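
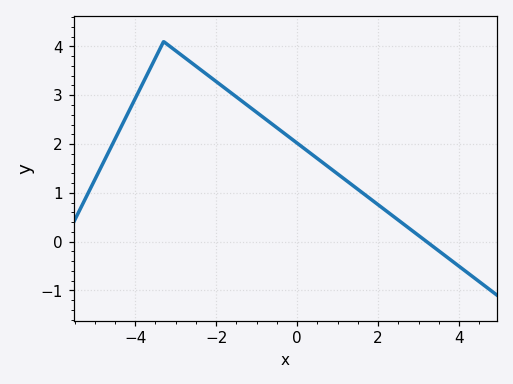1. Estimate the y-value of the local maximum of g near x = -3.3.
4.1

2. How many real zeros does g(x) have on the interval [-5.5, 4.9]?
1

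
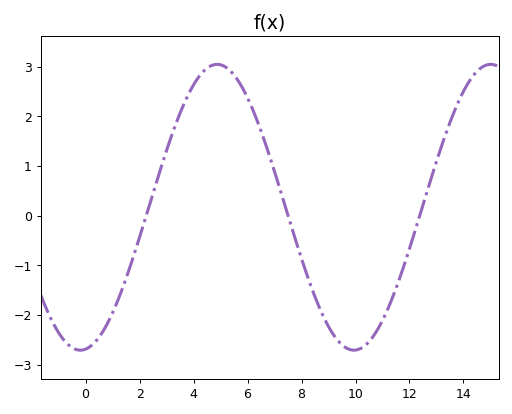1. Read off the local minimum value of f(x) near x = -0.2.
-2.7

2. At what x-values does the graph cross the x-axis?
2.2, 7.6, 12.4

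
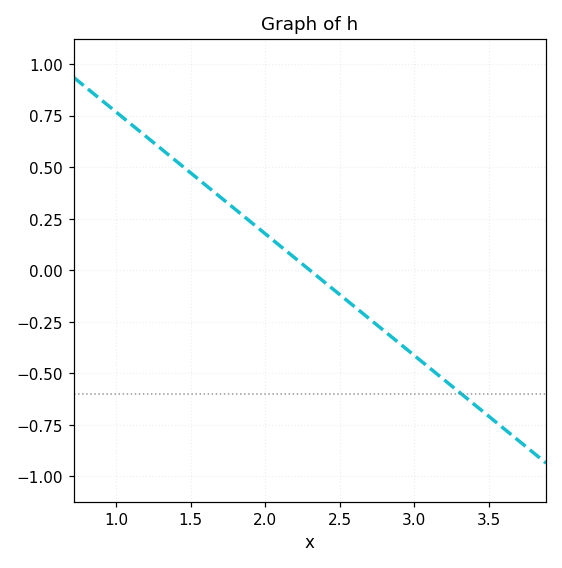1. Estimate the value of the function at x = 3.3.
-0.6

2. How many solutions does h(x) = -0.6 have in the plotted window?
1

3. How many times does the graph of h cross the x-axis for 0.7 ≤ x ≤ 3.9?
1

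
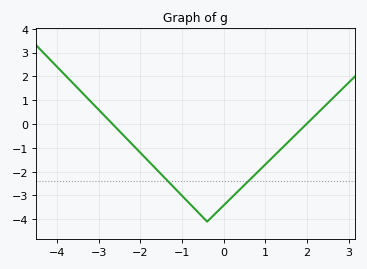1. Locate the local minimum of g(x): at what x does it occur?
-0.4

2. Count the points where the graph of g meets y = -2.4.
2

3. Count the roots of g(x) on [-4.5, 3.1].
2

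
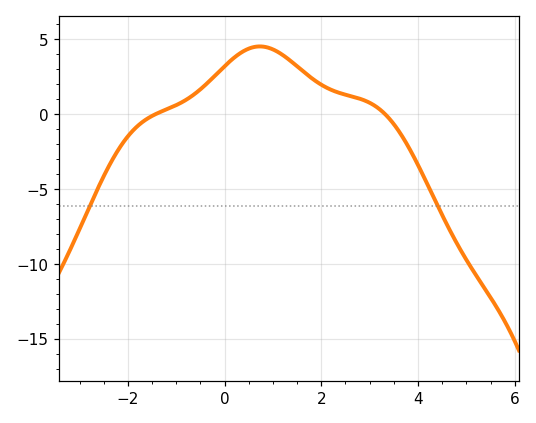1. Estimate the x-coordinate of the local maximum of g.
0.8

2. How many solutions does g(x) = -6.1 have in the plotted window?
2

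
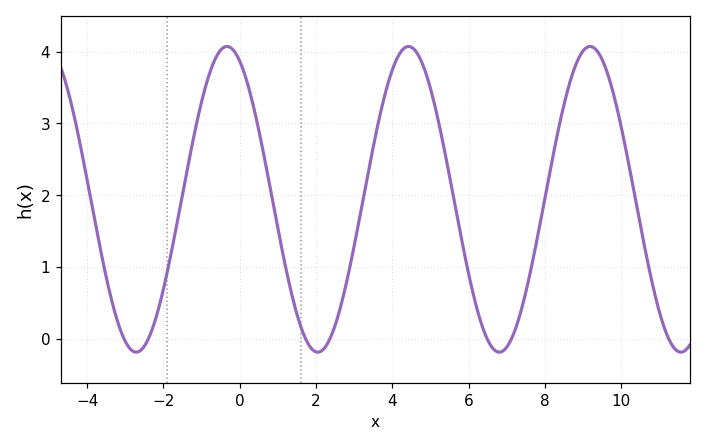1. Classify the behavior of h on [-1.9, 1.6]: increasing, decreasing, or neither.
neither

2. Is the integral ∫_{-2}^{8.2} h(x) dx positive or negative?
positive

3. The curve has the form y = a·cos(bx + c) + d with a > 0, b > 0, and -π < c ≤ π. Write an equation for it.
y = 2.13cos(1.3x + 0.44) + 1.94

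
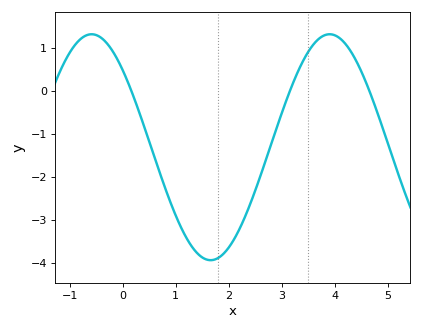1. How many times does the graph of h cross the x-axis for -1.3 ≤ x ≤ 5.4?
3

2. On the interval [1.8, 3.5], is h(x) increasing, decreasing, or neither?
increasing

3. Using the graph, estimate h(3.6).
1.1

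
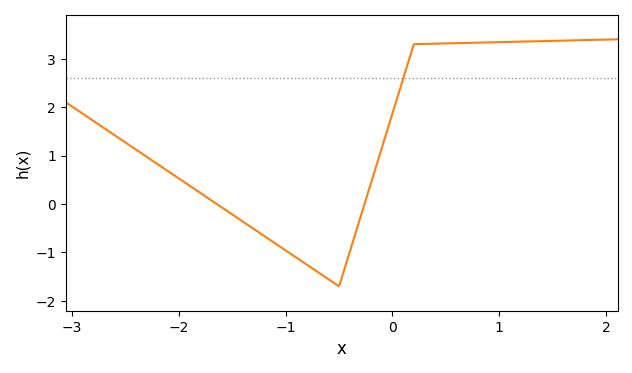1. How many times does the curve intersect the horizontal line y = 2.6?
1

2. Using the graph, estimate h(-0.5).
-1.7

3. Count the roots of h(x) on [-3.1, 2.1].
2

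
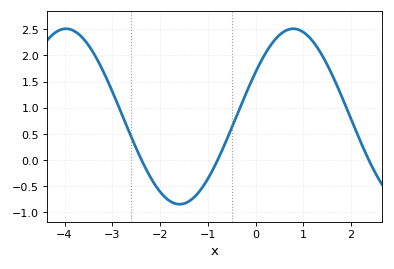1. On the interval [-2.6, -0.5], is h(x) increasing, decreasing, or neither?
neither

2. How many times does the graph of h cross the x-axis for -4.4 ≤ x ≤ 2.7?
3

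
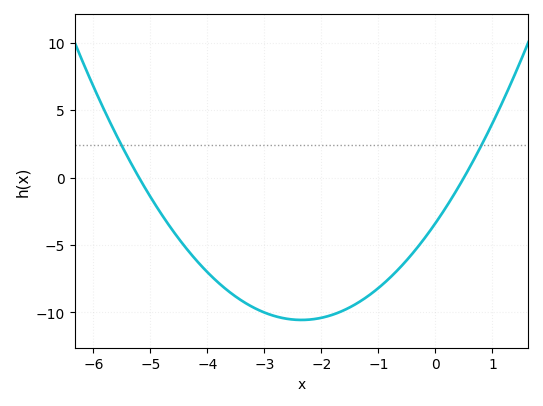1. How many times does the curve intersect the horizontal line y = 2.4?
2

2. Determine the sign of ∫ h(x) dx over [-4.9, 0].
negative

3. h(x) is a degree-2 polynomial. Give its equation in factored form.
y = 1.3(x + 5.2)(x - 0.5)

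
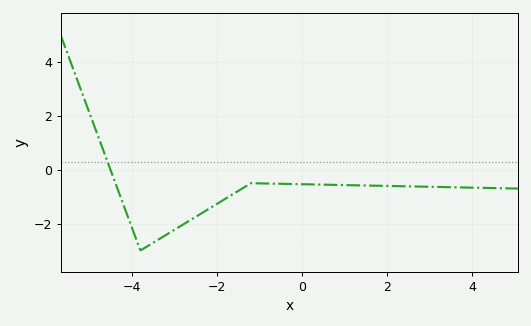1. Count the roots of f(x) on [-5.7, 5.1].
1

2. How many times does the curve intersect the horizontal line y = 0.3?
1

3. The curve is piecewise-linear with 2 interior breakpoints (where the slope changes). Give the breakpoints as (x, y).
(-3.8, -3); (-1.2, -0.5)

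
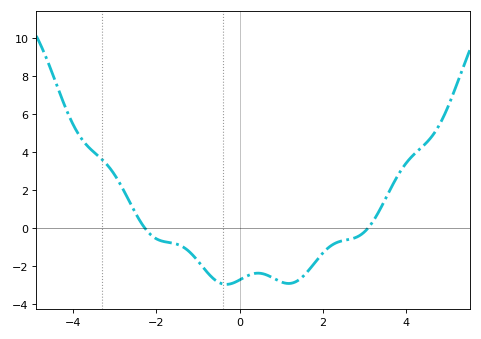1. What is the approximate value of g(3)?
-0.195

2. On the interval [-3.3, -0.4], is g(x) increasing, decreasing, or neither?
decreasing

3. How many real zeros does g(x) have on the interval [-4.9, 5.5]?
2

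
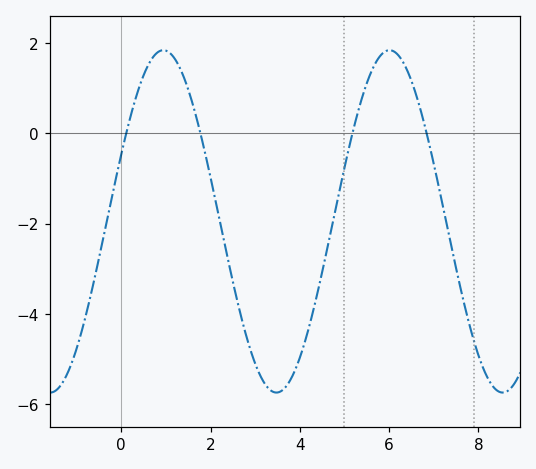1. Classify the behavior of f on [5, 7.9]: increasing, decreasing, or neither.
neither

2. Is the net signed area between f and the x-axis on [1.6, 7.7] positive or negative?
negative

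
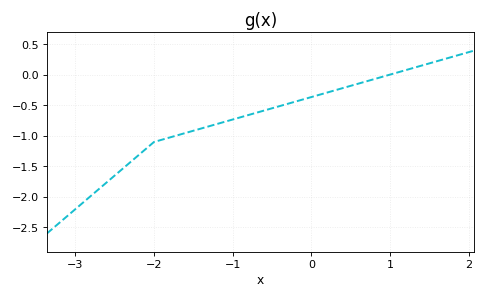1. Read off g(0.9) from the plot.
-0.05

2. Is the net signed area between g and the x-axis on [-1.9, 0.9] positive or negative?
negative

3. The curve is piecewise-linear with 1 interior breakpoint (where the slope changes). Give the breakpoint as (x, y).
(-2, -1.1)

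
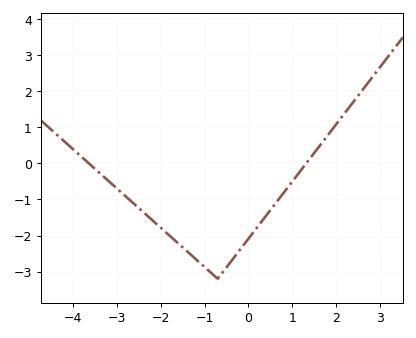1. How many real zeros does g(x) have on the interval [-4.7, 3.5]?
2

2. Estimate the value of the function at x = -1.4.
-2.4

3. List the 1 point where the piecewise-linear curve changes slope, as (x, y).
(-0.7, -3.2)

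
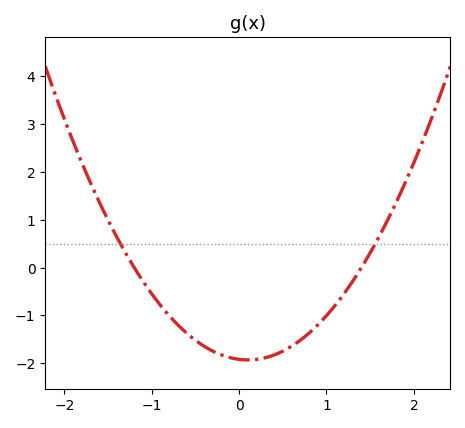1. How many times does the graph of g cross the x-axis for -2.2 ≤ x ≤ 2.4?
2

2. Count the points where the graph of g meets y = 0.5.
2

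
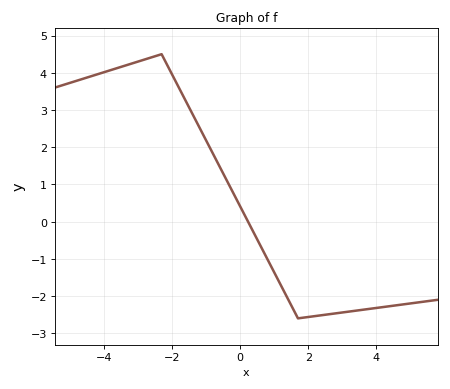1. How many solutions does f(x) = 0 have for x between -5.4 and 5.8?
1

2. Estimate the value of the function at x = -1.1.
2.4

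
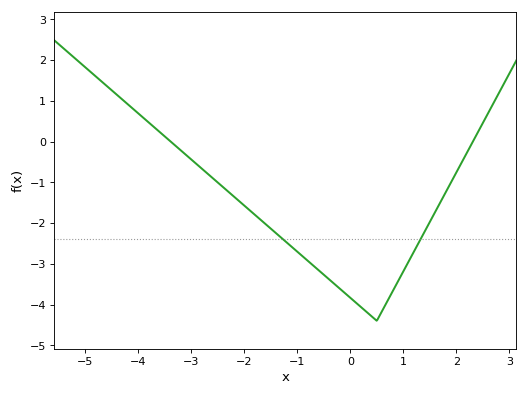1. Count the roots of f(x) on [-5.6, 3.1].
2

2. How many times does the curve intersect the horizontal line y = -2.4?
2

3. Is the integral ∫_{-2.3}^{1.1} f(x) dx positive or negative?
negative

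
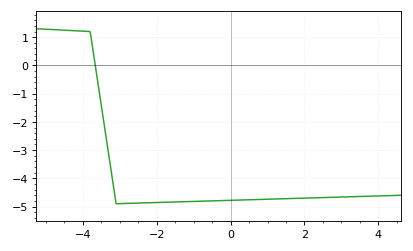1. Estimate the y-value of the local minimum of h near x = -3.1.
-4.9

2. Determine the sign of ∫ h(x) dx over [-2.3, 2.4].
negative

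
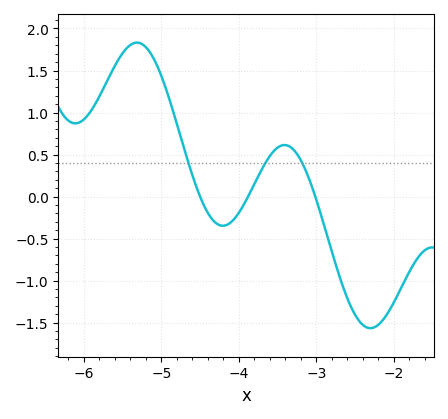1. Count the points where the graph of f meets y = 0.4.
3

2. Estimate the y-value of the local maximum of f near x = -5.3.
1.85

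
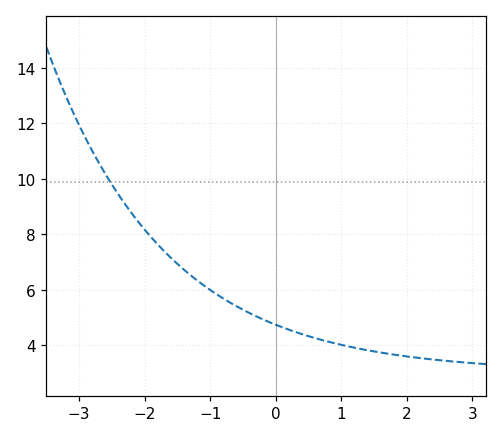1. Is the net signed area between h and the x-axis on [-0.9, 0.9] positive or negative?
positive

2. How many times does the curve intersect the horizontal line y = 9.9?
1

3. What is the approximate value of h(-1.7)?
7.4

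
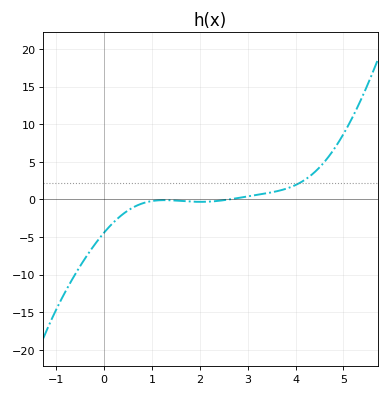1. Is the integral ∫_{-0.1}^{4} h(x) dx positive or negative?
negative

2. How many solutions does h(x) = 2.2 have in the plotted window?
1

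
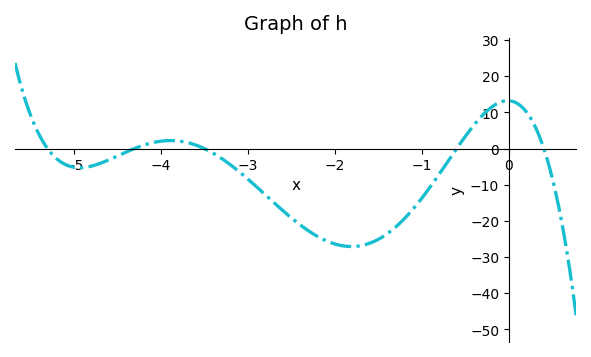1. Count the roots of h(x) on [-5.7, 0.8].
5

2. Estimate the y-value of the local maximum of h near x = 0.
13.2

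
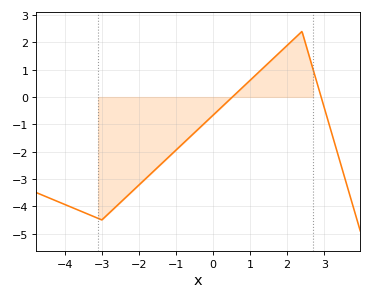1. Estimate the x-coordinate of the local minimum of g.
-3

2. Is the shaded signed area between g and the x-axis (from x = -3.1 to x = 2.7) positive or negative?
negative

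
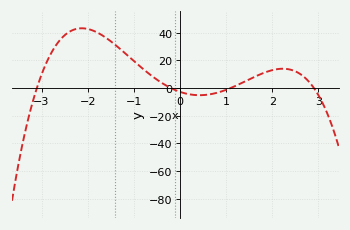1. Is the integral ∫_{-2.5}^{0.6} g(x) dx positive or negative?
positive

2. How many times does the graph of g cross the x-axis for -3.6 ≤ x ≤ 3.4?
4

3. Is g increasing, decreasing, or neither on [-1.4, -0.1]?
decreasing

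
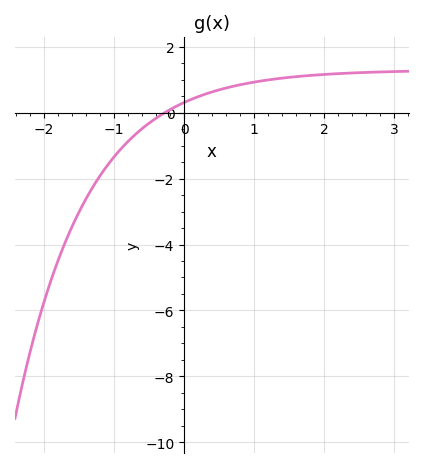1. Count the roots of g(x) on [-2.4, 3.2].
1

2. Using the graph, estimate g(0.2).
0.486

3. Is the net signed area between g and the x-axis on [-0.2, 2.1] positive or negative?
positive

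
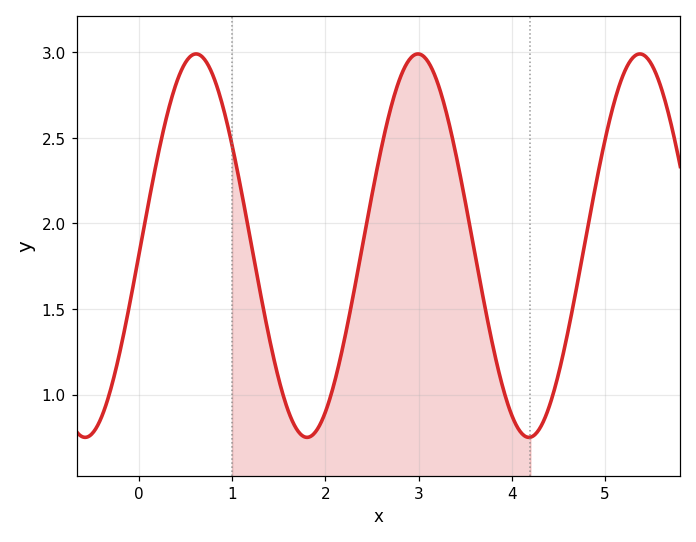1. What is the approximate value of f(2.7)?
2.65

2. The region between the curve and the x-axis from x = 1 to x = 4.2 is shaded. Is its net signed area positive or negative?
positive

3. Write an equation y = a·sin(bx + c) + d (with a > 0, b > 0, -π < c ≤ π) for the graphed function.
y = 1.12sin(2.6x - 0.05) + 1.87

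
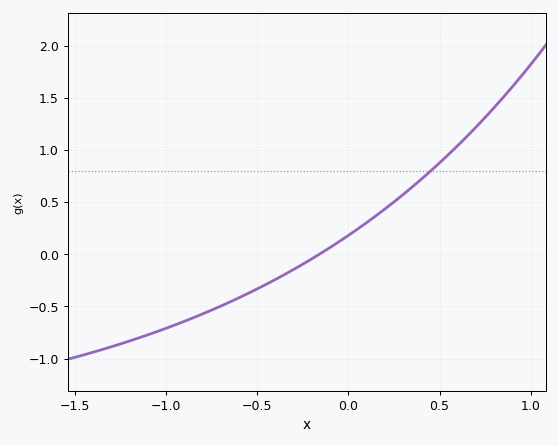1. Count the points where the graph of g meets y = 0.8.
1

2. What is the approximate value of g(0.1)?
0.303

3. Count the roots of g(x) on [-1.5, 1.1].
1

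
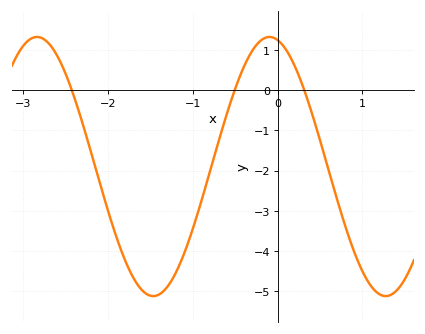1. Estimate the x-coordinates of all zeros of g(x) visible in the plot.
-2.43, -0.508, 0.315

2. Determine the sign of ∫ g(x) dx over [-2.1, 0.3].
negative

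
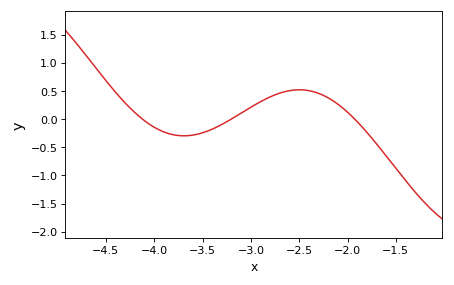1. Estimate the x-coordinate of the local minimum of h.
-3.69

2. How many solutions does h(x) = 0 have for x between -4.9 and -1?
3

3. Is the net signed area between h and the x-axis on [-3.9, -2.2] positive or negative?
positive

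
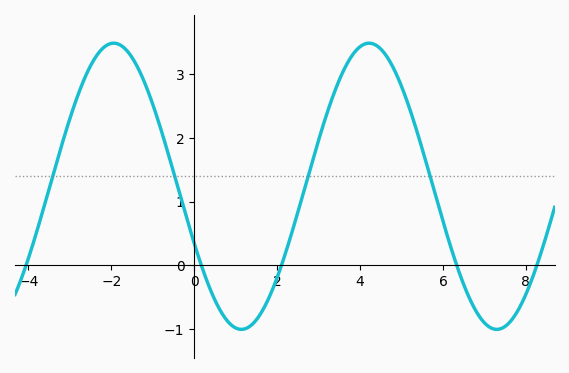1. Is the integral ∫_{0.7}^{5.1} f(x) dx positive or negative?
positive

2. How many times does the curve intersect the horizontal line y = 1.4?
4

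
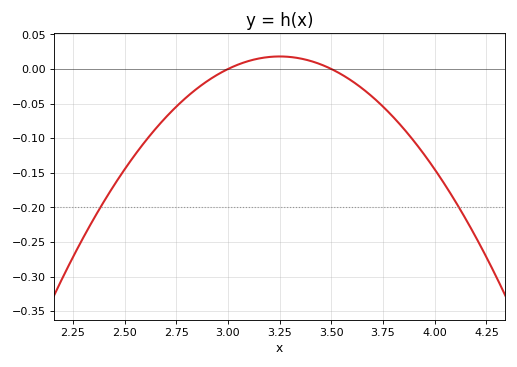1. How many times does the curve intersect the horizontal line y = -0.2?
2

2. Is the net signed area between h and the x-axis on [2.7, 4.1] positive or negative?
negative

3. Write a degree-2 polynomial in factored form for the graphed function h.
y = -0.29(x - 3)(x - 3.5)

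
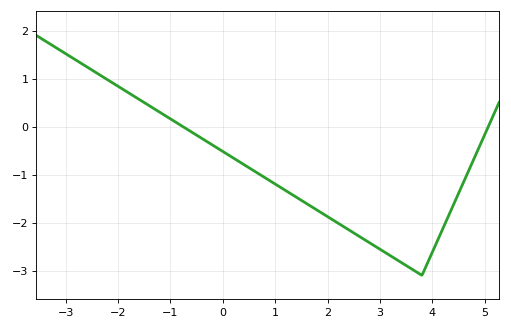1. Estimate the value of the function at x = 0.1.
-0.587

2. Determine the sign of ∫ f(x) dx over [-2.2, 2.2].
negative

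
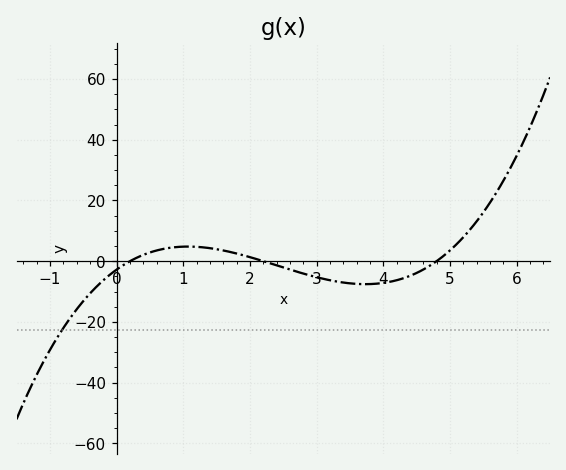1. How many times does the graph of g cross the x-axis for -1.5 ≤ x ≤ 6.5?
3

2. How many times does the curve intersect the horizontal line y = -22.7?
1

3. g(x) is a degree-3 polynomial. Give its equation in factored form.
y = 1.31(x - 0.2)(x - 2.2)(x - 4.8)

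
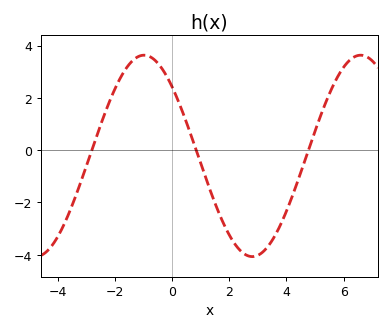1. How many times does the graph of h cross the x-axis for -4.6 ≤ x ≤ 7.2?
3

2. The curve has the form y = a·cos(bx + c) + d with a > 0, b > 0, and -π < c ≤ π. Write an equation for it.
y = 3.85cos(0.83x + 0.81) - 0.22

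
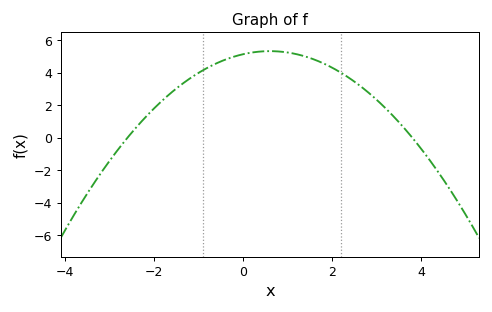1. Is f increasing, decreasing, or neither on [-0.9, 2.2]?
neither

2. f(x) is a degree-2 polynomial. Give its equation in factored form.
y = -0.52(x + 2.6)(x - 3.8)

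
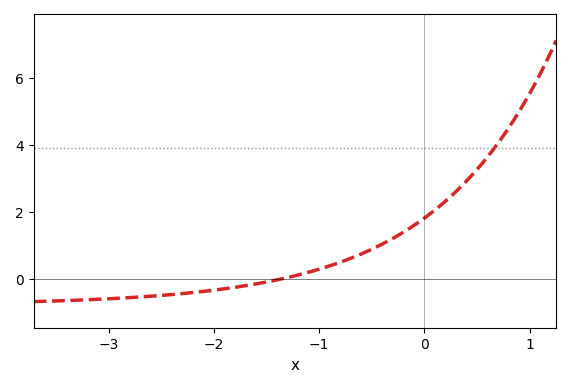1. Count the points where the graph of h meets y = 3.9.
1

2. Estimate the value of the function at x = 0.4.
2.92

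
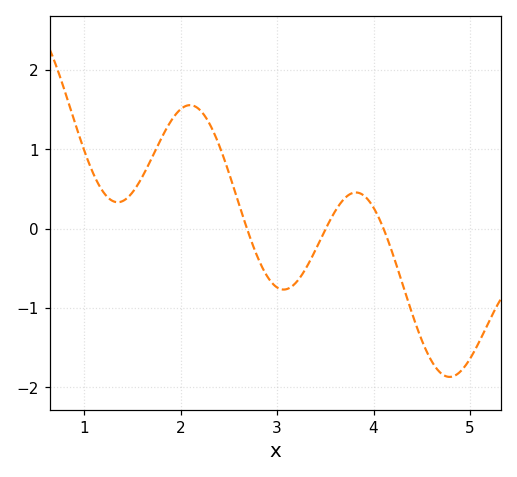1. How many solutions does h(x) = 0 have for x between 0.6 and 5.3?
3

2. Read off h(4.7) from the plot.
-1.8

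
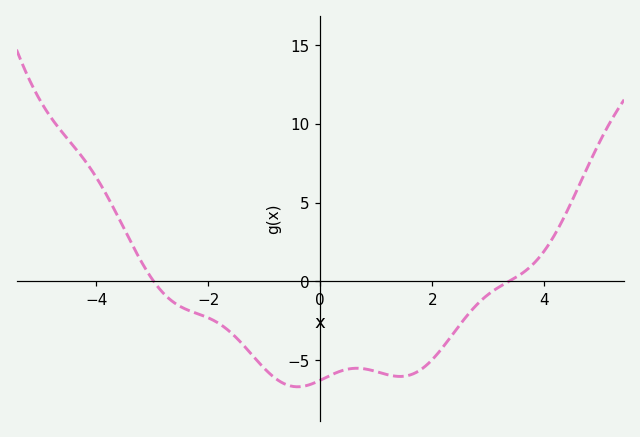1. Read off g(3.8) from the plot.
1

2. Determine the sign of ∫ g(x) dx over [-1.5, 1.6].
negative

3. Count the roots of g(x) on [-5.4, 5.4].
2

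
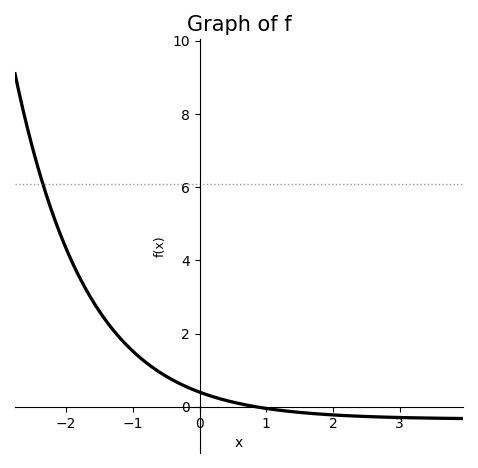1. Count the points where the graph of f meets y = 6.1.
1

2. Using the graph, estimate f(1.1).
-0.071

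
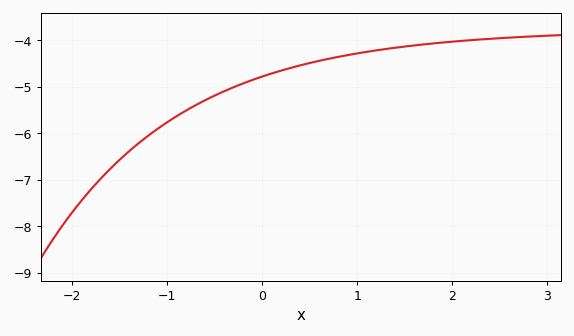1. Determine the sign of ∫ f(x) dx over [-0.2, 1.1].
negative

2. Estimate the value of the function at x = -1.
-5.8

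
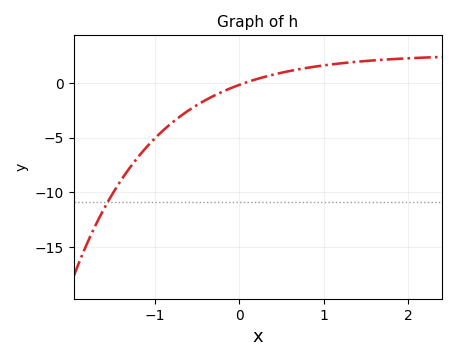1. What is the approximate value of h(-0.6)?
-2.5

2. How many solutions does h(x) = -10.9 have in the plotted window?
1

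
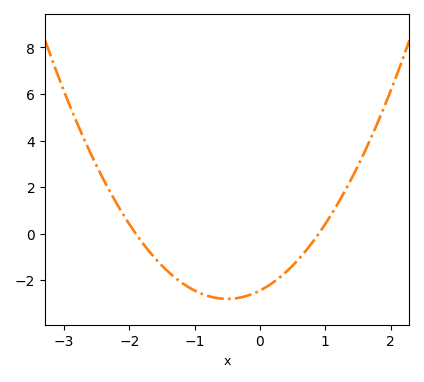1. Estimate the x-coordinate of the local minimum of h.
-0.5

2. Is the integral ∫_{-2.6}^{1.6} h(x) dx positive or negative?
negative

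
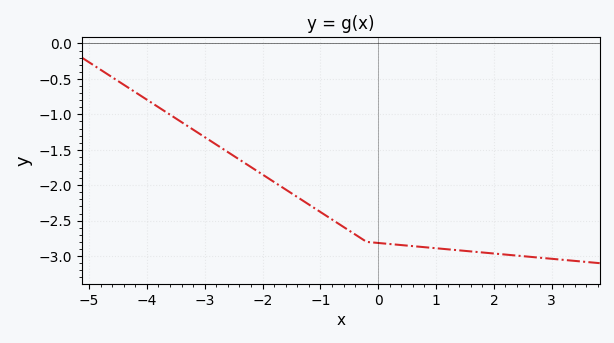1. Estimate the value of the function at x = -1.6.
-2.05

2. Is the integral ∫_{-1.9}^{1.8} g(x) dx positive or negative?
negative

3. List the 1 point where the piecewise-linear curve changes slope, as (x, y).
(-0.2, -2.8)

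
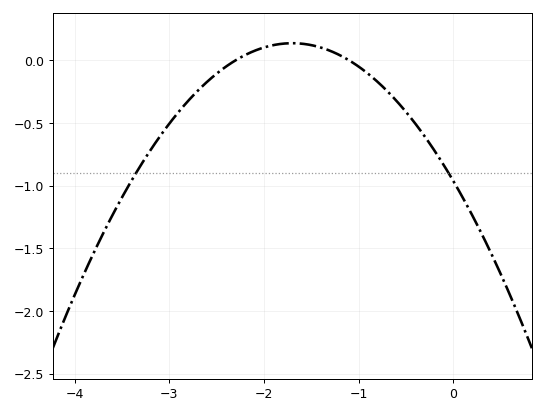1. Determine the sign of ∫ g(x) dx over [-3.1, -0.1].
negative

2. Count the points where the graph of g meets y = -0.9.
2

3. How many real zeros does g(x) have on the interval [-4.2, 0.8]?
2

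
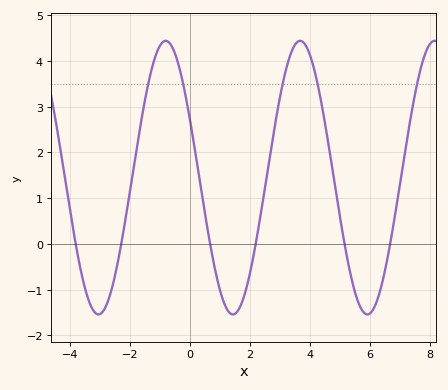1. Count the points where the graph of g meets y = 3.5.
5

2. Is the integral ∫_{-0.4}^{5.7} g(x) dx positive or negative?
positive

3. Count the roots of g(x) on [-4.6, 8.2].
6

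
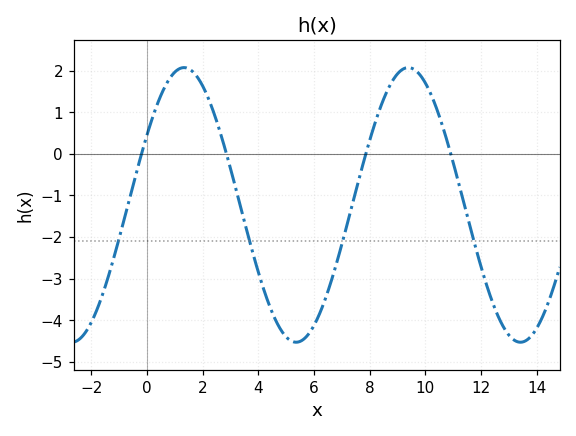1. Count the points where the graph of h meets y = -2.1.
4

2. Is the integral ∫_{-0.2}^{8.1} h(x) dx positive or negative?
negative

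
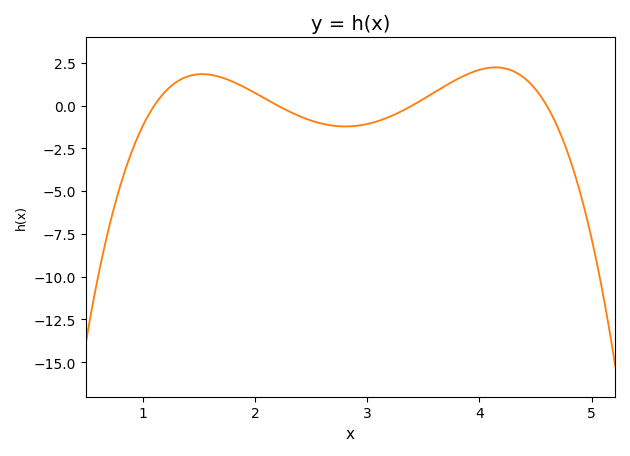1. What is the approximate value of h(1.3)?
1.38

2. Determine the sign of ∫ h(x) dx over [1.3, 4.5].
positive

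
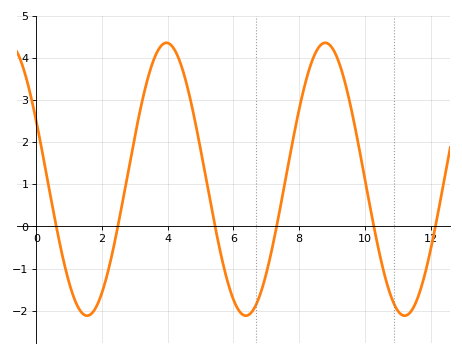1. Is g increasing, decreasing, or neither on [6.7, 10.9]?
neither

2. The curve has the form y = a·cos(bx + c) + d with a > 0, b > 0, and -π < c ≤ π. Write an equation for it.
y = 3.24cos(1.3x + 1.13) + 1.12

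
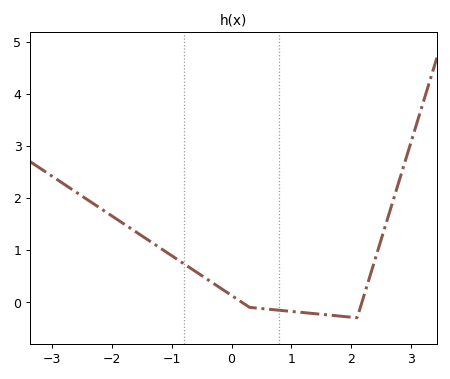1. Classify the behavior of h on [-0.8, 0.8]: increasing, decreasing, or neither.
decreasing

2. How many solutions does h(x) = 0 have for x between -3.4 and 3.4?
2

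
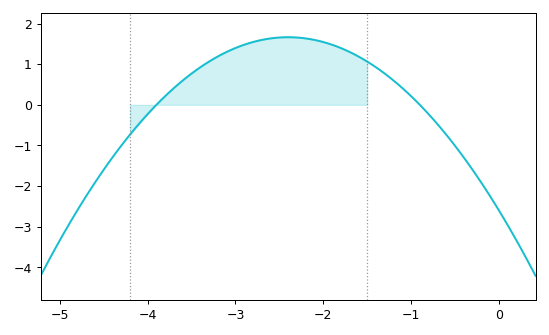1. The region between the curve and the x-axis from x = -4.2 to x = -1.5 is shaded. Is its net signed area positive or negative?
positive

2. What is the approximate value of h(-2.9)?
1.48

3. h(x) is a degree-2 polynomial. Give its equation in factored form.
y = -0.74(x + 3.9)(x + 0.9)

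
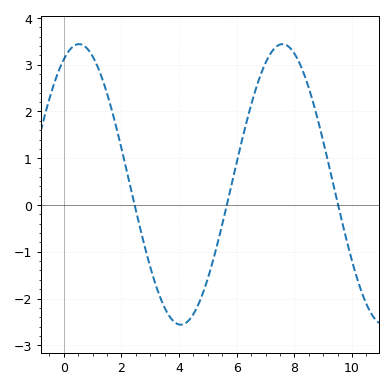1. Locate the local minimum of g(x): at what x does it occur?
4.06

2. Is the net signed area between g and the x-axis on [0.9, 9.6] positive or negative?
positive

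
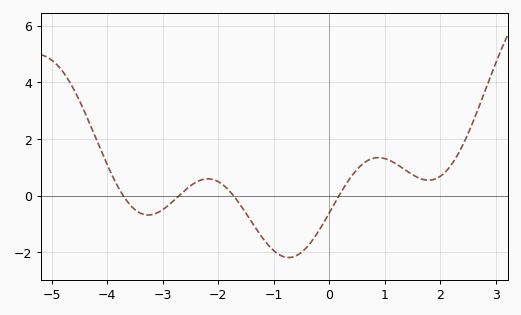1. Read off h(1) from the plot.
1.4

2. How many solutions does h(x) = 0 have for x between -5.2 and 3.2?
4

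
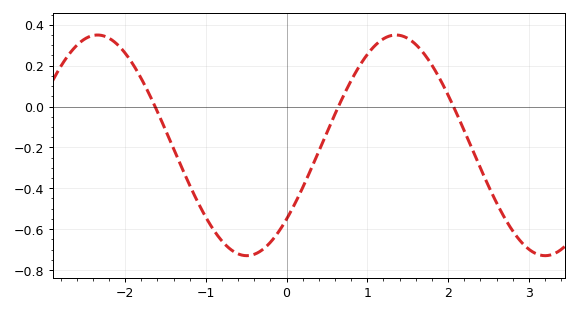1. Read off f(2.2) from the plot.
-0.118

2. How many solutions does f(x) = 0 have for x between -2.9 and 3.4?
3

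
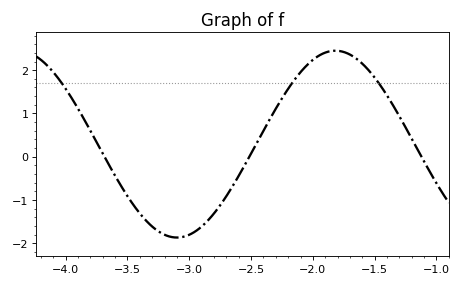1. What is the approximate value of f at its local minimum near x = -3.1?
-1.87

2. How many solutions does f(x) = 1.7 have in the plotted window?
3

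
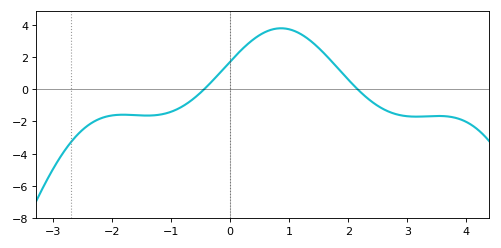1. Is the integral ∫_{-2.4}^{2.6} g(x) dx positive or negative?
positive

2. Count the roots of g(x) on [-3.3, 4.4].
2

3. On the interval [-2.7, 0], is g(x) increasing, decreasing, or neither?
neither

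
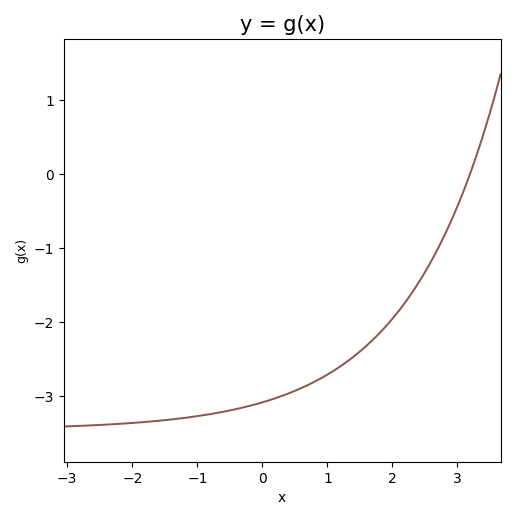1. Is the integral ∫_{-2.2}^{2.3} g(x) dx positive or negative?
negative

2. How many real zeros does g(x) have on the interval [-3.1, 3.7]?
1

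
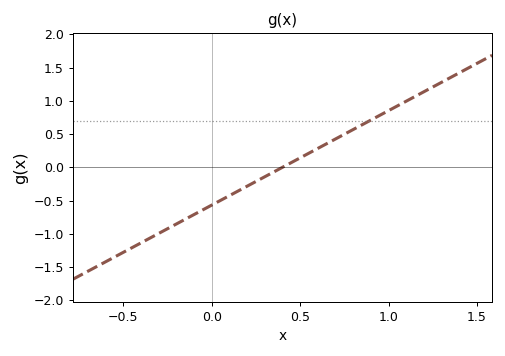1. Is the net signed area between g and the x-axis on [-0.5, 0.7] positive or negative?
negative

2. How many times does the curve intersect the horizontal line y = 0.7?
1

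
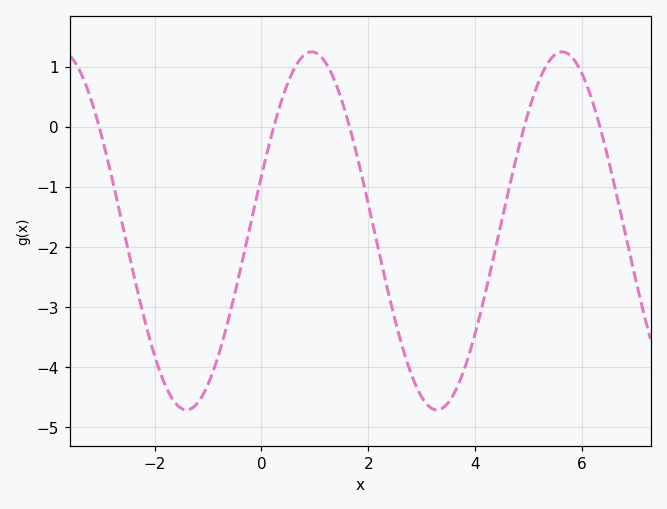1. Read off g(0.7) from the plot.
1.1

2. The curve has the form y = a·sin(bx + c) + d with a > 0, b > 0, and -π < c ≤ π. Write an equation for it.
y = 2.98sin(1.3x + 0.31) - 1.73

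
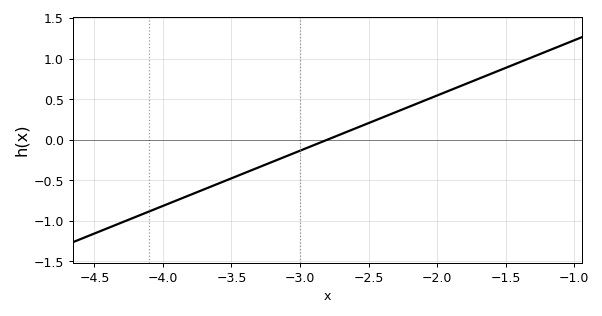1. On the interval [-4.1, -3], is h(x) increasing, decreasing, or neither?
increasing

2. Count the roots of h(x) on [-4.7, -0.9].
1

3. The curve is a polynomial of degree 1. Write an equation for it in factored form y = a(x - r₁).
y = 0.68(x + 2.8)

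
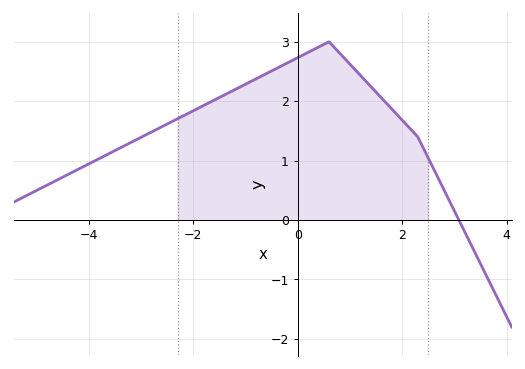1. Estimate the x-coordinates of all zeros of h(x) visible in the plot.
3.09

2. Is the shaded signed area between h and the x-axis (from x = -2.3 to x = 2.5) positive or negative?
positive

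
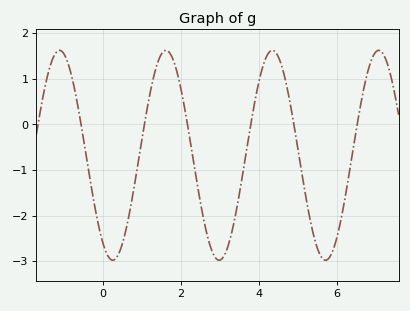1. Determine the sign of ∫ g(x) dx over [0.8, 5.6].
negative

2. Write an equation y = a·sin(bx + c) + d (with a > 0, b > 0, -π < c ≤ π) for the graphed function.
y = 2.3sin(2.3x - 2.2) - 0.68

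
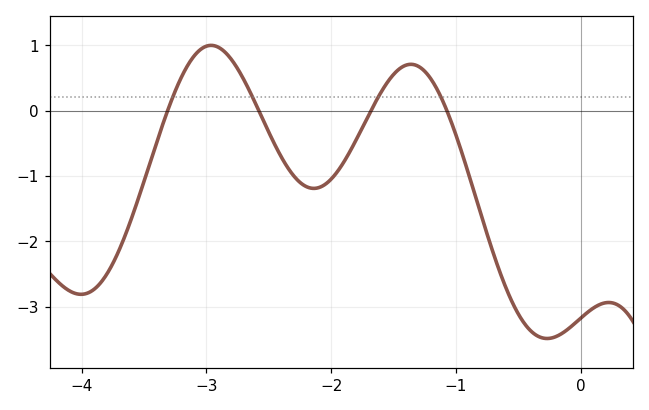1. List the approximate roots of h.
-3.31, -2.58, -1.68, -1.07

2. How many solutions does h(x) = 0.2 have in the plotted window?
4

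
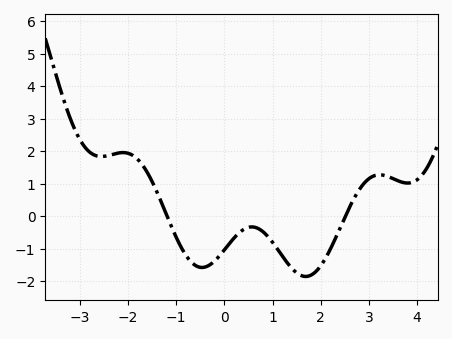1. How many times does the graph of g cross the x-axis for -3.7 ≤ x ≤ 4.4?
2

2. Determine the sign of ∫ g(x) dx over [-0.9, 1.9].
negative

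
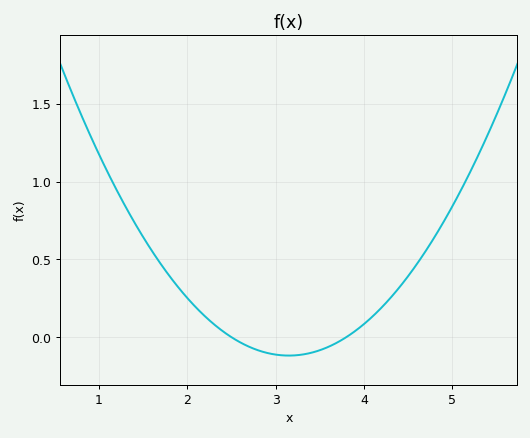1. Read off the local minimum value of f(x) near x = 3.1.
-0.118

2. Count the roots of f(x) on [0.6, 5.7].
2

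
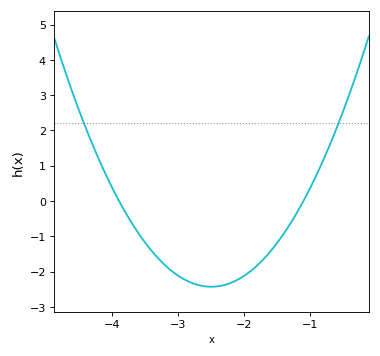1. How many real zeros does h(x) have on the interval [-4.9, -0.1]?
2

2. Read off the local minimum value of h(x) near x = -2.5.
-2.43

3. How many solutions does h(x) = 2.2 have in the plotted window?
2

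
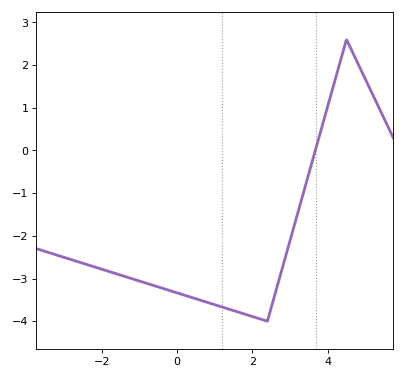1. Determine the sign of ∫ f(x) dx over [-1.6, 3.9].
negative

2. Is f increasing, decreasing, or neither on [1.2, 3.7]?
neither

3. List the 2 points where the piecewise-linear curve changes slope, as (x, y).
(2.4, -4); (4.5, 2.6)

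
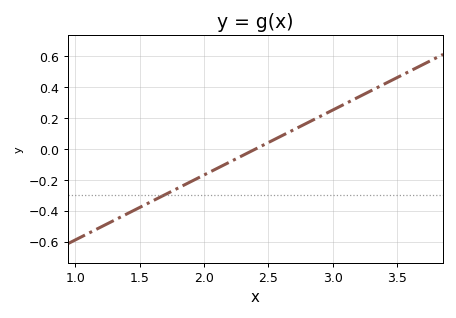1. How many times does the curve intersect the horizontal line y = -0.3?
1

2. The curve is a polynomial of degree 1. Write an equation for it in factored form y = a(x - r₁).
y = 0.42(x - 2.4)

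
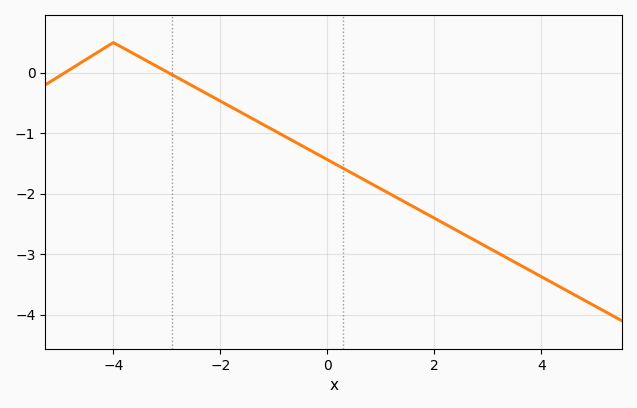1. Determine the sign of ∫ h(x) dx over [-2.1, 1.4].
negative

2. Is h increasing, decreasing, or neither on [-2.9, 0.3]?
decreasing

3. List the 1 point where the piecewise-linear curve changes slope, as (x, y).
(-4, 0.5)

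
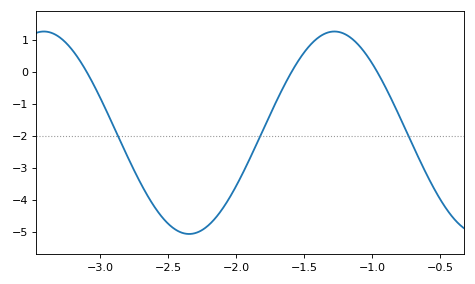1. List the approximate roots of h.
-3.1, -1.6, -0.95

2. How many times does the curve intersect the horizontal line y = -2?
3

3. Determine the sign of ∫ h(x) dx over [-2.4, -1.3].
negative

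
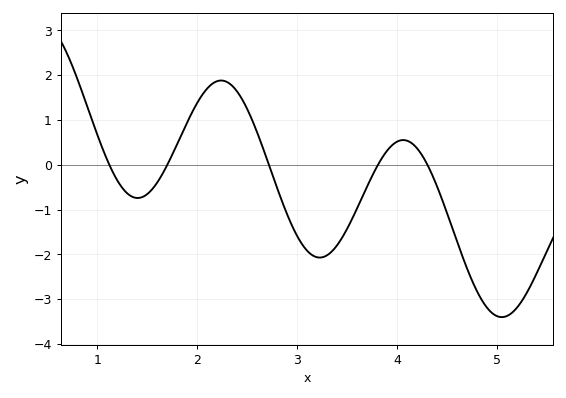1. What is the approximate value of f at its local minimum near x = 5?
-3.4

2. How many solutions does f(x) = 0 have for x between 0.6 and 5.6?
5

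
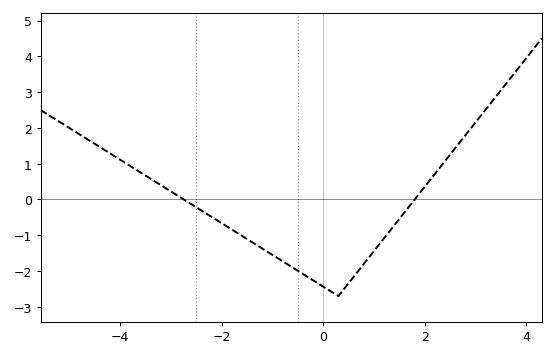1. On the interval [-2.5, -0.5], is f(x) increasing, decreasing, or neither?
decreasing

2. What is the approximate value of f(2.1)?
0.535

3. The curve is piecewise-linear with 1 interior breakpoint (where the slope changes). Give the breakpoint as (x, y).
(0.3, -2.7)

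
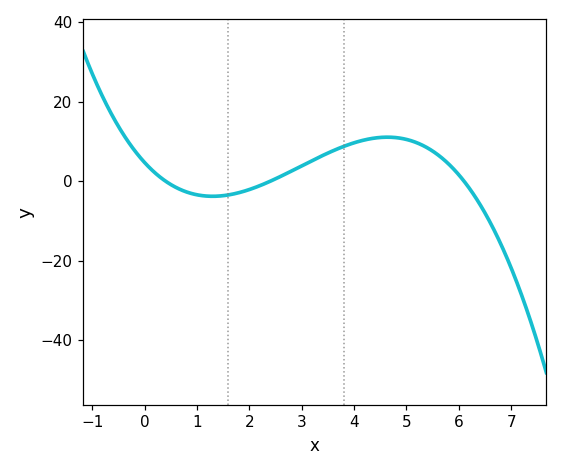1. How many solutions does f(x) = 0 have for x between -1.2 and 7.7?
3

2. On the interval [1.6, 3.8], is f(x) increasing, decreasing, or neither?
increasing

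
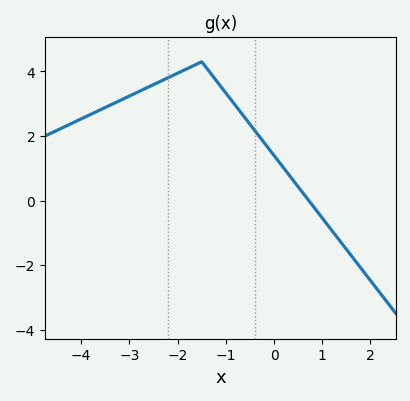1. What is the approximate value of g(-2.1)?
3.8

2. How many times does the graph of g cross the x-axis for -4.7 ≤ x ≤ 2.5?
1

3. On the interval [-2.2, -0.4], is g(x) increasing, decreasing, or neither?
neither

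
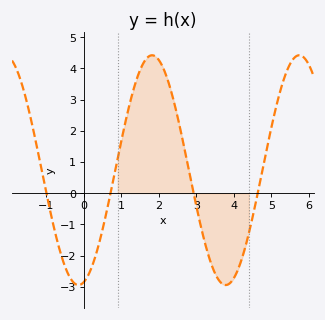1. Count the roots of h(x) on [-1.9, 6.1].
4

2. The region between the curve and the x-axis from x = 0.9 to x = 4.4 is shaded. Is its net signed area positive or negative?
positive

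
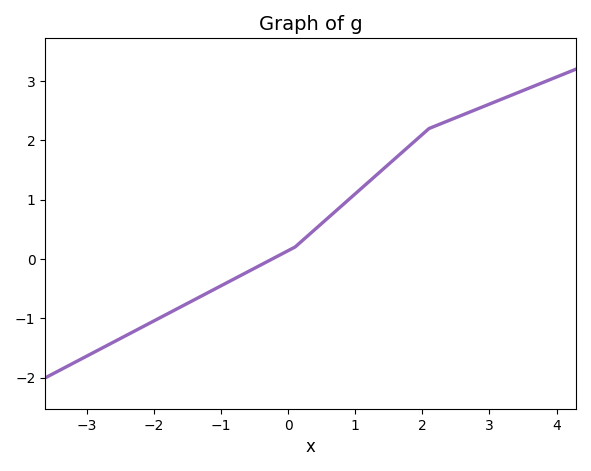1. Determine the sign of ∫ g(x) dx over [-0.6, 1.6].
positive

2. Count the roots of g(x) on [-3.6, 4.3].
1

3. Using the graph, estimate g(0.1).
0.2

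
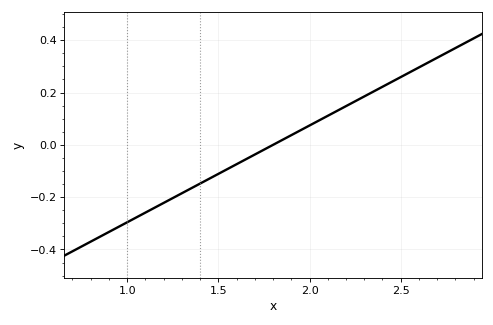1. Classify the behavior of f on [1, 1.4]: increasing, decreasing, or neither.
increasing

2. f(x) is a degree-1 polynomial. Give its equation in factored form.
y = 0.37(x - 1.8)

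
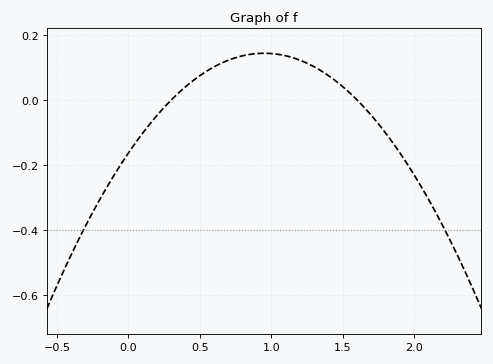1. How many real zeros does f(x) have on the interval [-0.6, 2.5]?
2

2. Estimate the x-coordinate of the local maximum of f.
0.95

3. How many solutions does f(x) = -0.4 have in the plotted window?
2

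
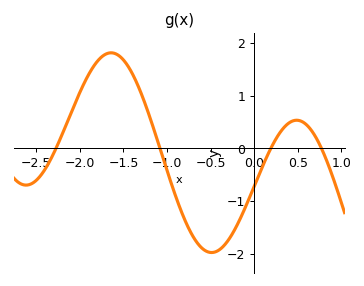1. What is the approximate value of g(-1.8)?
1.65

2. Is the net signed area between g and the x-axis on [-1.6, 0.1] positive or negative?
negative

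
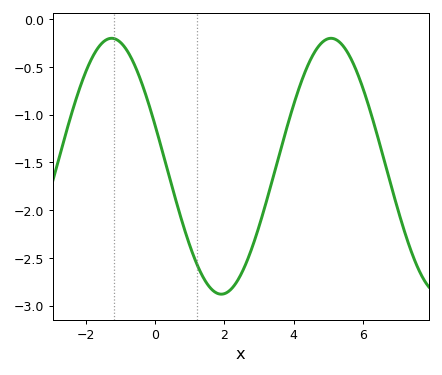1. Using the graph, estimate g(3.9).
-1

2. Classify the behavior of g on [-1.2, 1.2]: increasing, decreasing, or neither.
decreasing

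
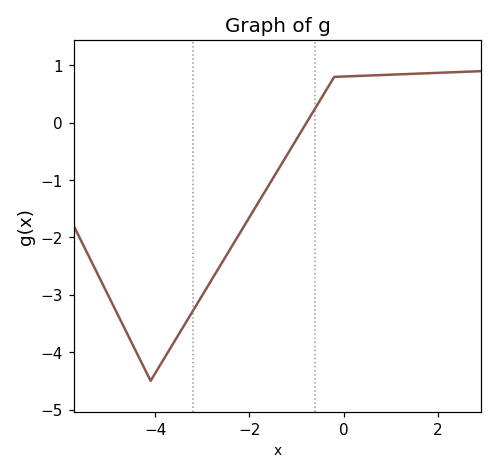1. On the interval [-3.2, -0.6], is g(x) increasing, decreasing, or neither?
increasing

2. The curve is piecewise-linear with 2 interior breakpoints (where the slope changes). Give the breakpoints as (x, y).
(-4.1, -4.5); (-0.2, 0.8)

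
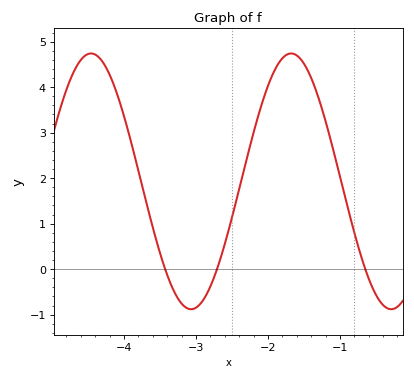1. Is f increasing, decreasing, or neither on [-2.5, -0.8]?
neither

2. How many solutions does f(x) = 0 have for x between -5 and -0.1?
3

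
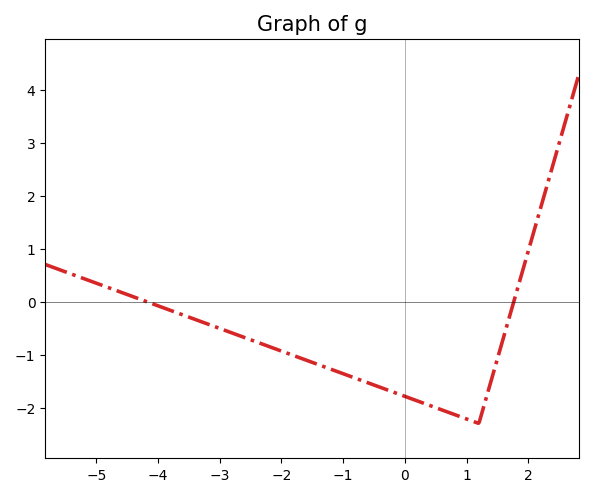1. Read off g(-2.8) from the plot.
-0.6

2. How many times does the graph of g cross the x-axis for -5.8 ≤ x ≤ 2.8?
2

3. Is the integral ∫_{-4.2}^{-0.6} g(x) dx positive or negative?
negative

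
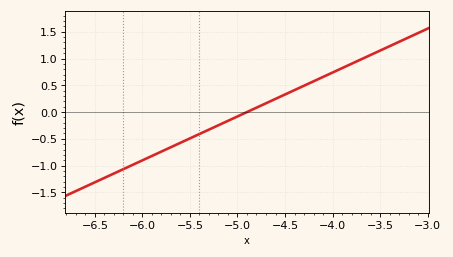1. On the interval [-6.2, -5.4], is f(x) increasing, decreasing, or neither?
increasing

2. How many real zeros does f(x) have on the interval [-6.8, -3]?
1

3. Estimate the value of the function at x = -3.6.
1.05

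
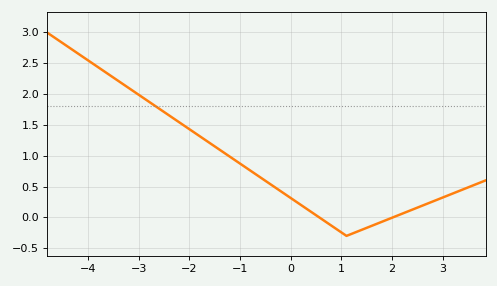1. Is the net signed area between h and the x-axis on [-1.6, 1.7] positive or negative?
positive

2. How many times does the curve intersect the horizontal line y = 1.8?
1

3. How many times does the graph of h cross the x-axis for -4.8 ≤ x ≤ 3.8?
2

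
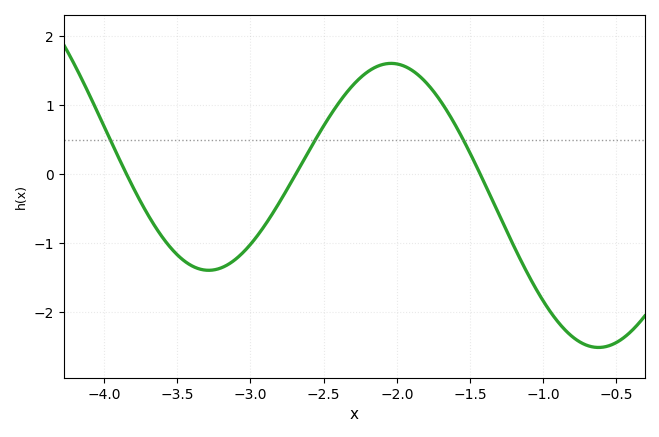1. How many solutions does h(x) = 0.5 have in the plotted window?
3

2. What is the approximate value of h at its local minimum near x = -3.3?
-1.39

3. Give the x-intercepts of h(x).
-3.85, -2.69, -1.43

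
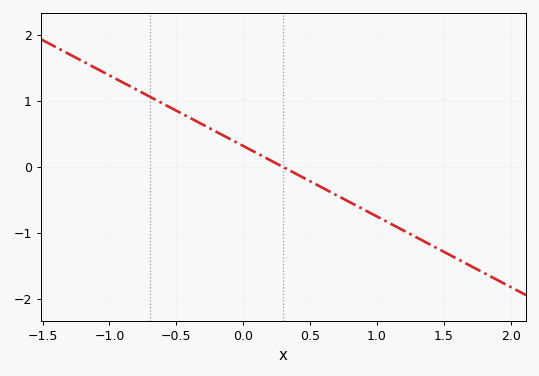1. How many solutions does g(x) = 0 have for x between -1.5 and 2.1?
1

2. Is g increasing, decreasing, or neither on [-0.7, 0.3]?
decreasing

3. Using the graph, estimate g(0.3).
0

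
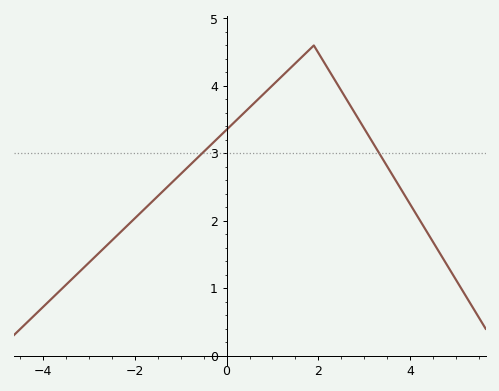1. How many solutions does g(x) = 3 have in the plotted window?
2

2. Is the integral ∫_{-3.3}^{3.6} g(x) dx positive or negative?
positive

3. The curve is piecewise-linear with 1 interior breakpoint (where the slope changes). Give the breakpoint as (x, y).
(1.9, 4.6)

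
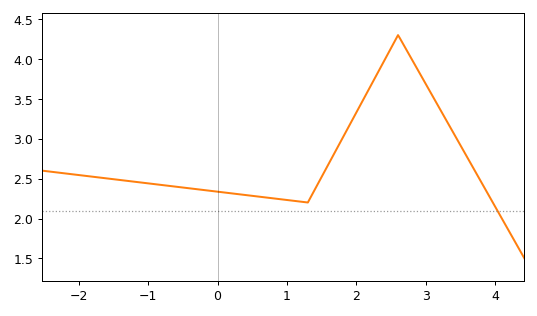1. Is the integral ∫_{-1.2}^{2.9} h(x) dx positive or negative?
positive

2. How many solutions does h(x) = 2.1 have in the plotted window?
1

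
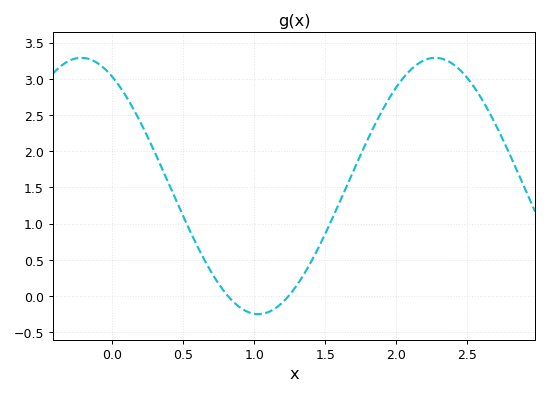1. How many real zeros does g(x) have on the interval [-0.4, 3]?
2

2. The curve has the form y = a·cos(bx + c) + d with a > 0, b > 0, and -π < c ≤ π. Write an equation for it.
y = 1.77cos(2.5x + 0.55) + 1.52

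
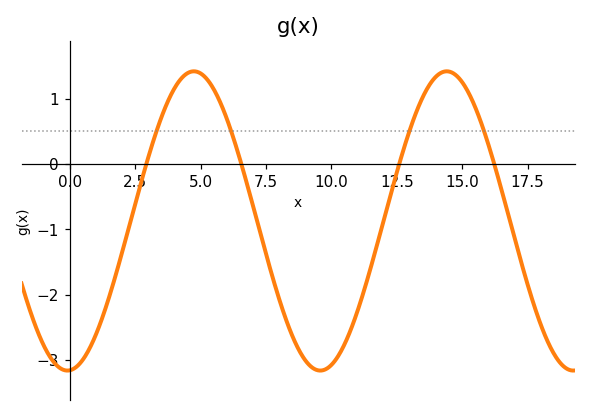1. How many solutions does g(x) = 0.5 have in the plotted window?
4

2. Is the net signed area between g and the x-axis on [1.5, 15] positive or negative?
negative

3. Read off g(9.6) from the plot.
-3.2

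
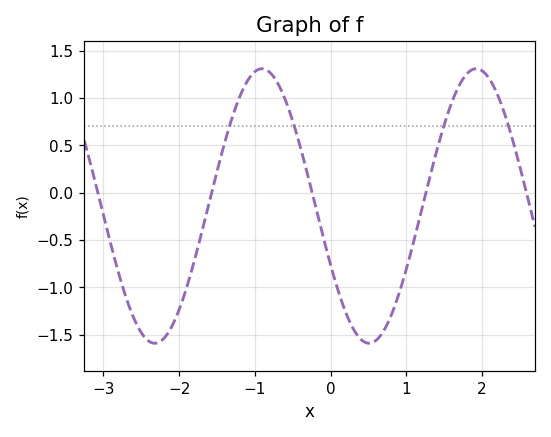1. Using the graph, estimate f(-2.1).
-1.4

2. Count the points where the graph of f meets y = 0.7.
4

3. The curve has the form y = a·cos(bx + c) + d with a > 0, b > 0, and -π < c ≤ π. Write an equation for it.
y = 1.45cos(2.2x + 2) - 0.14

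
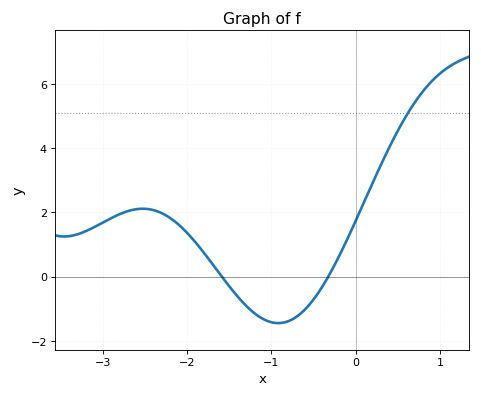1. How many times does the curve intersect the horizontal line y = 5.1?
1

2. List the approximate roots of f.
-1.59, -0.324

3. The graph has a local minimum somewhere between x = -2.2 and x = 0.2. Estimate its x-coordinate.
-0.918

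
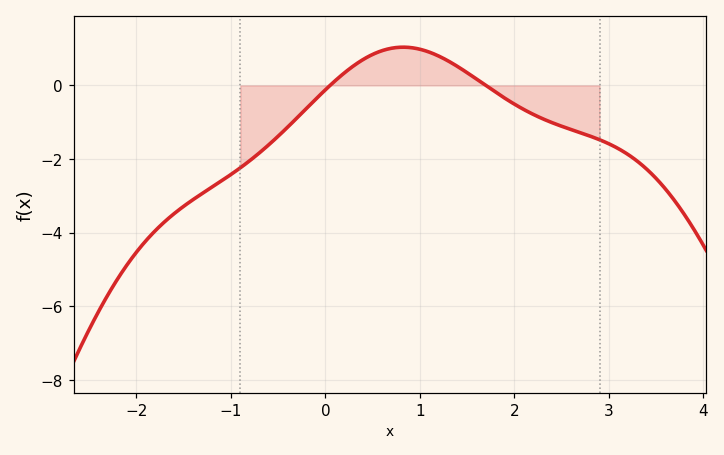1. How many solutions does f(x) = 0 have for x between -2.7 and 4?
2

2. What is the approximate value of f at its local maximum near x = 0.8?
1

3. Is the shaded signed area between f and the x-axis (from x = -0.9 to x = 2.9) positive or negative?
negative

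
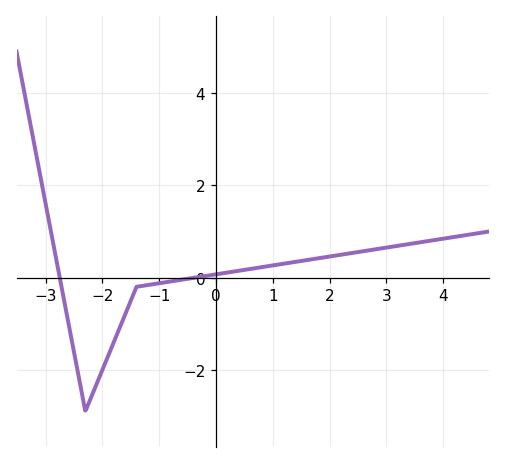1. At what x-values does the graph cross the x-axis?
-2.75, -0.364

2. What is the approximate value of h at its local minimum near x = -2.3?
-2.9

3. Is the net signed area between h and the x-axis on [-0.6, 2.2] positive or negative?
positive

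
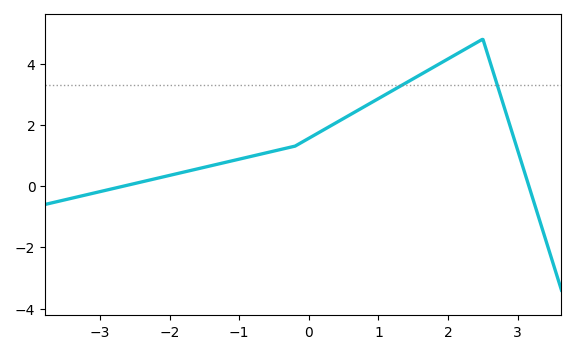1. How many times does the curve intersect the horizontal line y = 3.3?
2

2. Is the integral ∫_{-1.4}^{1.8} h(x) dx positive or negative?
positive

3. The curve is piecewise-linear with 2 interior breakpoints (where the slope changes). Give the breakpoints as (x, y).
(-0.2, 1.3); (2.5, 4.8)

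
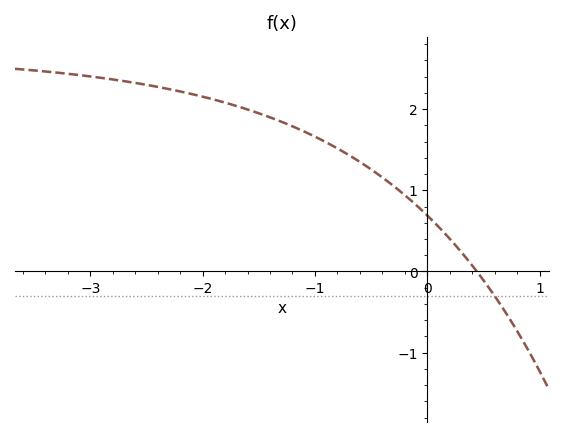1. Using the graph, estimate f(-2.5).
2.3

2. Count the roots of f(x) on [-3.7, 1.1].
1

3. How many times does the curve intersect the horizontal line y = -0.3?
1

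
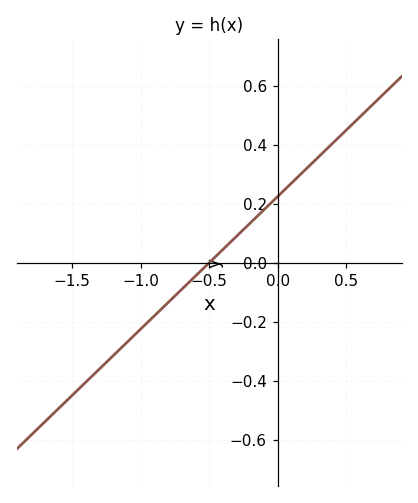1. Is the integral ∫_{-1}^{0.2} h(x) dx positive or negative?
positive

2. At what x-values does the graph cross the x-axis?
-0.5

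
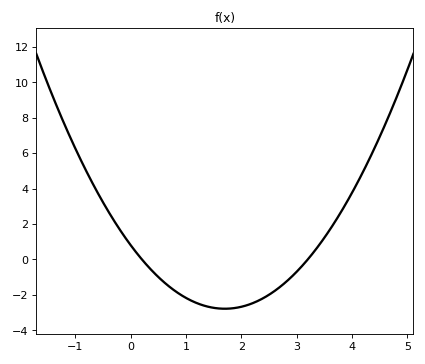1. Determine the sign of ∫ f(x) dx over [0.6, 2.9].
negative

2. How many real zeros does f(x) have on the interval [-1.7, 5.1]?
2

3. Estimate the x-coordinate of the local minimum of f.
1.7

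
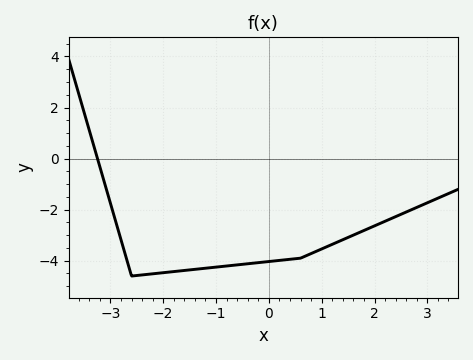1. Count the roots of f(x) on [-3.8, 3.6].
1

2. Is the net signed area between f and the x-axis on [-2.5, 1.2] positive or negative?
negative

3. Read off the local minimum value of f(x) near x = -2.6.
-4.6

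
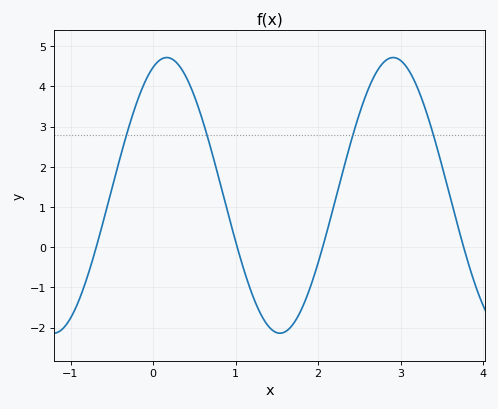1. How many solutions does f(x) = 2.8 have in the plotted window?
4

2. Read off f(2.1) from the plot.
0.3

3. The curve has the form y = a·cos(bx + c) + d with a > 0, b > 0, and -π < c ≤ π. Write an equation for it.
y = 3.43cos(2.3x - 0.38) + 1.29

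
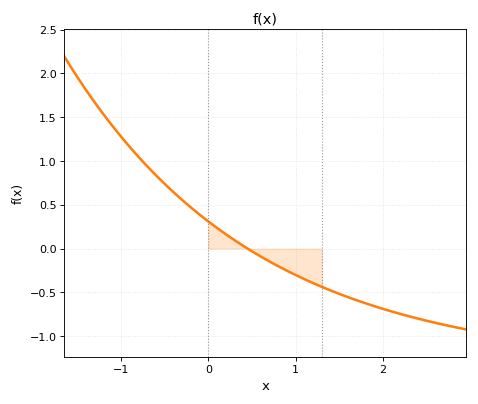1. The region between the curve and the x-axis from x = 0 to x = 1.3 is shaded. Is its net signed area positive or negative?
negative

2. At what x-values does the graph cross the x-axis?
0.4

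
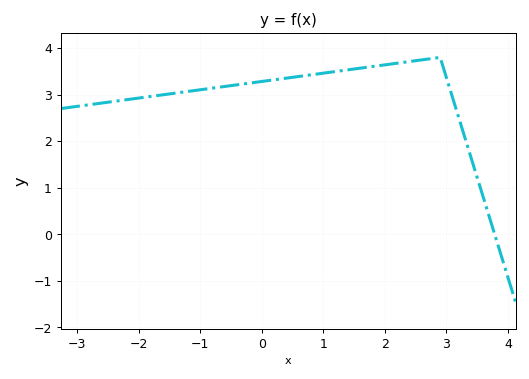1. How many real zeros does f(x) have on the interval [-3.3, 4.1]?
1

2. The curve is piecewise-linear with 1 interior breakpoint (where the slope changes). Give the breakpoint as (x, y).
(2.9, 3.8)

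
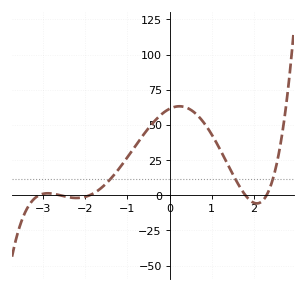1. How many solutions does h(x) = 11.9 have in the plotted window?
3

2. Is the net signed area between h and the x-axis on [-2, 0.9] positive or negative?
positive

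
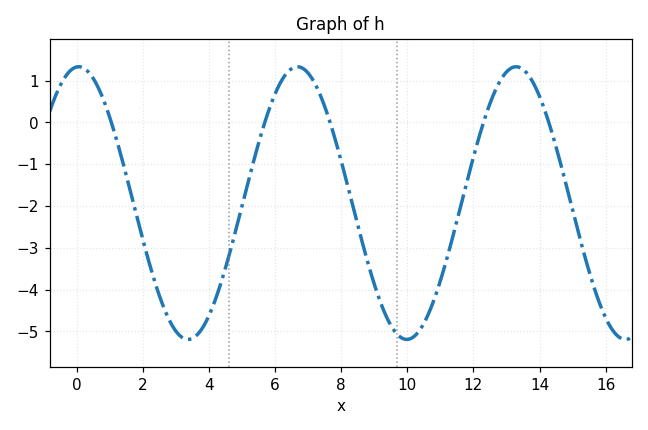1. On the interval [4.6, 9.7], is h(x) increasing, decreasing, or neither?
neither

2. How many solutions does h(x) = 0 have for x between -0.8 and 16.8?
5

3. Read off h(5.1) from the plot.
-1.7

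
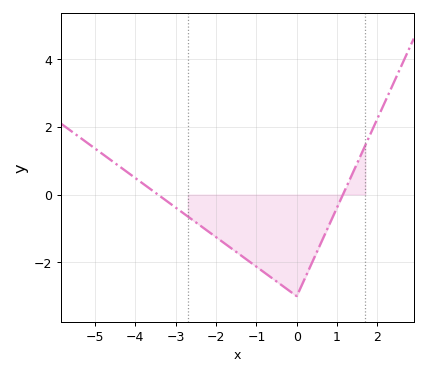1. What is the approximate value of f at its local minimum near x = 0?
-3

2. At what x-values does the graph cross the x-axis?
-3.44, 1.14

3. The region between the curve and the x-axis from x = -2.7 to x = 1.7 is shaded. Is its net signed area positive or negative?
negative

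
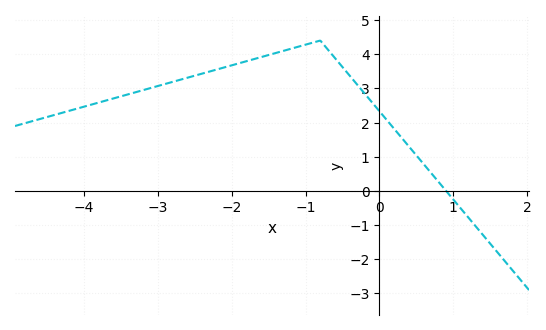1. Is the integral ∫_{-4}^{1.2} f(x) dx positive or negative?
positive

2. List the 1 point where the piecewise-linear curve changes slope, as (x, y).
(-0.8, 4.4)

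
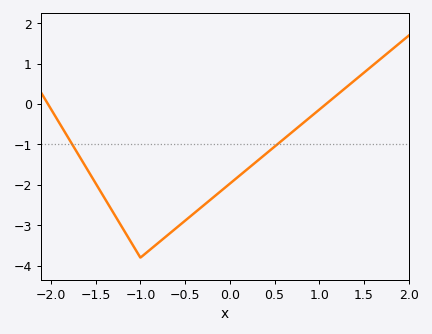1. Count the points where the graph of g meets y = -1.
2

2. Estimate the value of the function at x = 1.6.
1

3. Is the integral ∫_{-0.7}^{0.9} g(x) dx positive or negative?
negative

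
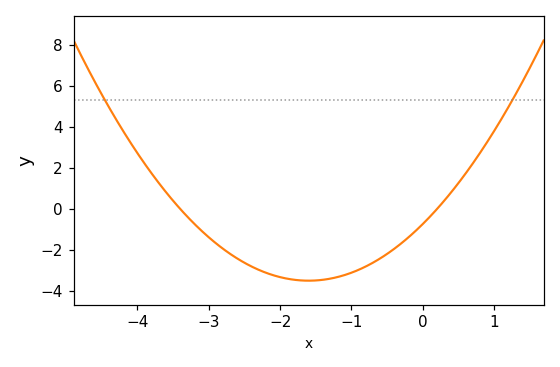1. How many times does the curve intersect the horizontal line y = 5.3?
2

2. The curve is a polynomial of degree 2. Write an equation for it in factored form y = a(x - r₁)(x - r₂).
y = 1.08(x + 3.4)(x - 0.2)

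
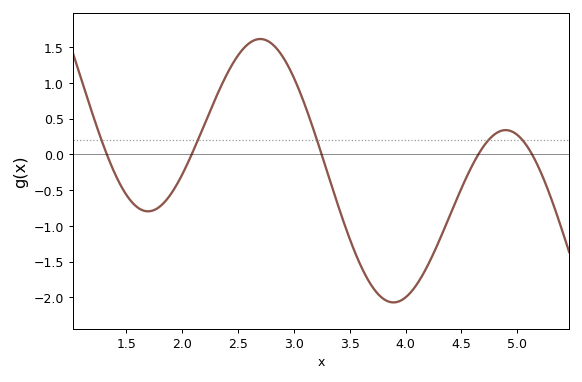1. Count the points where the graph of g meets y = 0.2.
5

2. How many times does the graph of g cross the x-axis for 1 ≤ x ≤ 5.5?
5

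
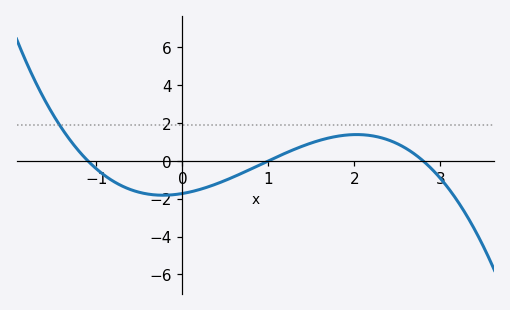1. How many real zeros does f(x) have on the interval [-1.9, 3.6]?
3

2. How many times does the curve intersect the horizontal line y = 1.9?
1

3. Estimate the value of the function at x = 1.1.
0.209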